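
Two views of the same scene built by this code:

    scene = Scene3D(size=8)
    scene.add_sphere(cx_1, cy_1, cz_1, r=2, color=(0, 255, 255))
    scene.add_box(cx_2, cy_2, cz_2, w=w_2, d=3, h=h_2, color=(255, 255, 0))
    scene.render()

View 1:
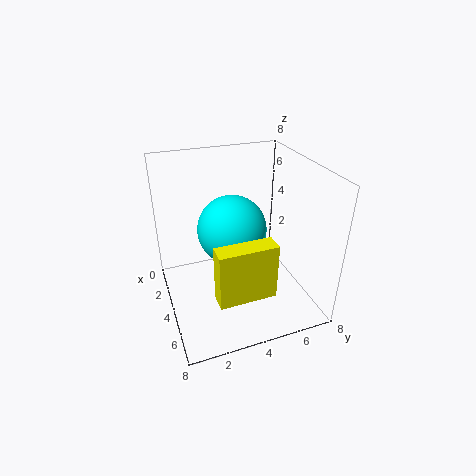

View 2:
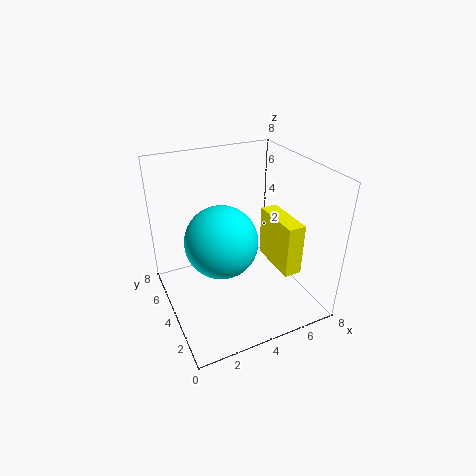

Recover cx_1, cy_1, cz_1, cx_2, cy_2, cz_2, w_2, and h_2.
cx_1 = 3, cy_1 = 4, cz_1 = 4, cx_2 = 6, cy_2 = 2, cz_2 = 2, w_2 = 1, h_2 = 3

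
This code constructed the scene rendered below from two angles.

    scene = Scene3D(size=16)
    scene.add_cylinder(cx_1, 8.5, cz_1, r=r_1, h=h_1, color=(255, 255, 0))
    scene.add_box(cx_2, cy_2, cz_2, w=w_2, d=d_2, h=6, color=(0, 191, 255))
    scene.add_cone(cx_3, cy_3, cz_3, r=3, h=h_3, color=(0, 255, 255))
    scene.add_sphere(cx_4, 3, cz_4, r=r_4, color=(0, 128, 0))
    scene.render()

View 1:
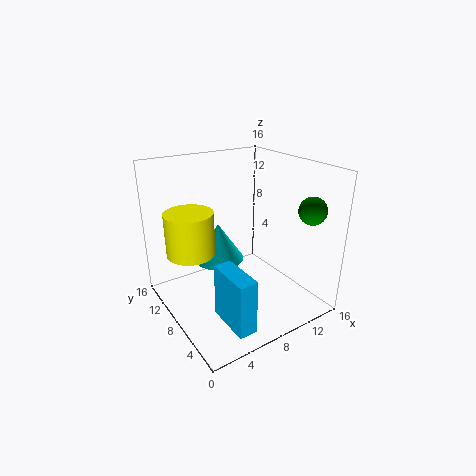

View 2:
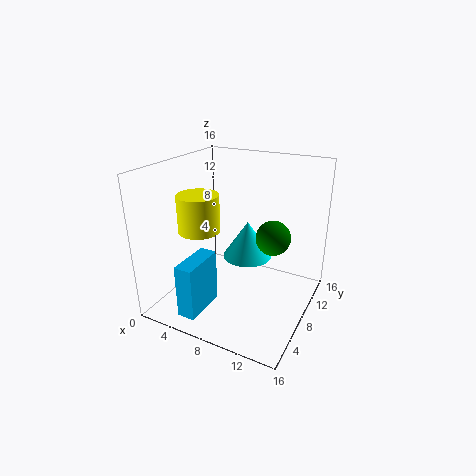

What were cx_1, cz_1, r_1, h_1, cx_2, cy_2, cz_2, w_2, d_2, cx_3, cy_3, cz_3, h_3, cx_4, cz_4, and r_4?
cx_1 = 2.5; cz_1 = 7.5; r_1 = 2.5; h_1 = 4.5; cx_2 = 4; cy_2 = 1.5; cz_2 = 0.5; w_2 = 2; d_2 = 5; cx_3 = 7.5; cy_3 = 11.5; cz_3 = 4; h_3 = 4.5; cx_4 = 14; cz_4 = 11.5; r_4 = 1.5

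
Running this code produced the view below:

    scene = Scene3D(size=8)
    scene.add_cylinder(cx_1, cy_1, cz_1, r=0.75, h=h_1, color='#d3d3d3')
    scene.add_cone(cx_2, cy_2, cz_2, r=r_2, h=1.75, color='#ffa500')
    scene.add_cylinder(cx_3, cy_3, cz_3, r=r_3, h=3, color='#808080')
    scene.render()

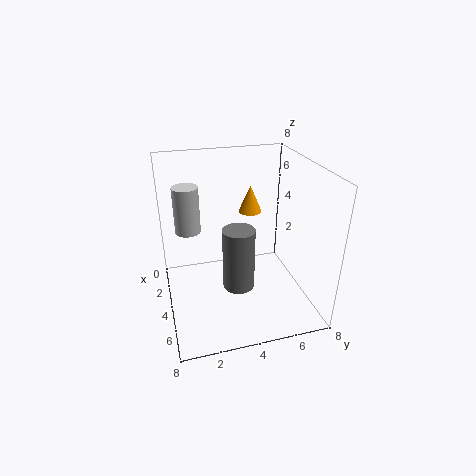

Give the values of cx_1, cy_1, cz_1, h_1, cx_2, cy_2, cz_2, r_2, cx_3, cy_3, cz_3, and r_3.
cx_1 = 2
cy_1 = 1.5
cz_1 = 3.75
h_1 = 2.75
cx_2 = 0.75
cy_2 = 5.75
cz_2 = 4
r_2 = 0.75
cx_3 = 6.75
cy_3 = 3.25
cz_3 = 3
r_3 = 0.75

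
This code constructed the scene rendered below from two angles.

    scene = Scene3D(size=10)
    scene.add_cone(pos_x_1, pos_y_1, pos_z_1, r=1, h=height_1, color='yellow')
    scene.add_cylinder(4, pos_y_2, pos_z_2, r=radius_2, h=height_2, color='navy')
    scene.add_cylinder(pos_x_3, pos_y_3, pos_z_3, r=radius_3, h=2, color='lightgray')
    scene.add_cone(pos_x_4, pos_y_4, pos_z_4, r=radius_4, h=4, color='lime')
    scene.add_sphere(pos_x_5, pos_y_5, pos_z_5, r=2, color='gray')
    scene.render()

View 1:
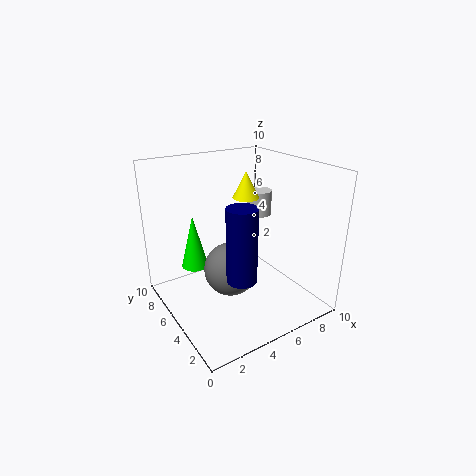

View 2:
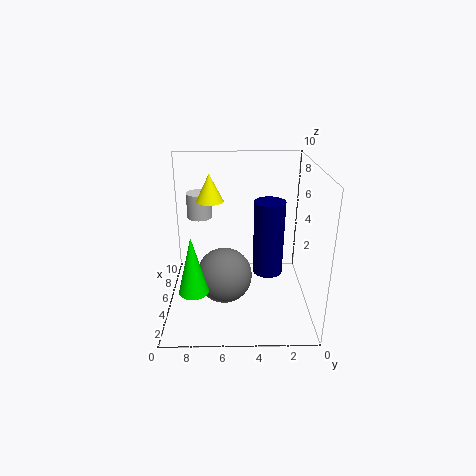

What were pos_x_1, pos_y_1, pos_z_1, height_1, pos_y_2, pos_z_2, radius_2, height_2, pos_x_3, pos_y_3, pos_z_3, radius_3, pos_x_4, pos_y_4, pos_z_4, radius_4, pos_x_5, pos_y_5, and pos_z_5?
pos_x_1 = 7
pos_y_1 = 7
pos_z_1 = 7
height_1 = 2
pos_y_2 = 3
pos_z_2 = 3
radius_2 = 1
height_2 = 5
pos_x_3 = 9
pos_y_3 = 8
pos_z_3 = 5
radius_3 = 1
pos_x_4 = 3
pos_y_4 = 8
pos_z_4 = 2
radius_4 = 1
pos_x_5 = 5
pos_y_5 = 6
pos_z_5 = 2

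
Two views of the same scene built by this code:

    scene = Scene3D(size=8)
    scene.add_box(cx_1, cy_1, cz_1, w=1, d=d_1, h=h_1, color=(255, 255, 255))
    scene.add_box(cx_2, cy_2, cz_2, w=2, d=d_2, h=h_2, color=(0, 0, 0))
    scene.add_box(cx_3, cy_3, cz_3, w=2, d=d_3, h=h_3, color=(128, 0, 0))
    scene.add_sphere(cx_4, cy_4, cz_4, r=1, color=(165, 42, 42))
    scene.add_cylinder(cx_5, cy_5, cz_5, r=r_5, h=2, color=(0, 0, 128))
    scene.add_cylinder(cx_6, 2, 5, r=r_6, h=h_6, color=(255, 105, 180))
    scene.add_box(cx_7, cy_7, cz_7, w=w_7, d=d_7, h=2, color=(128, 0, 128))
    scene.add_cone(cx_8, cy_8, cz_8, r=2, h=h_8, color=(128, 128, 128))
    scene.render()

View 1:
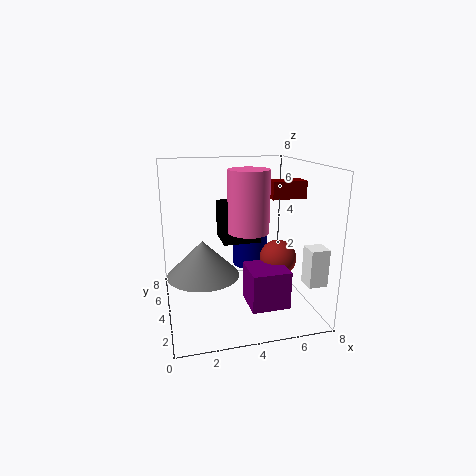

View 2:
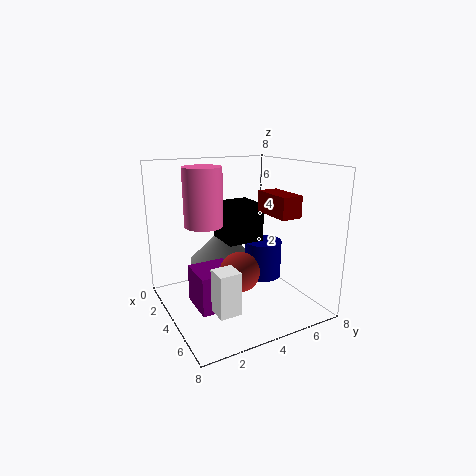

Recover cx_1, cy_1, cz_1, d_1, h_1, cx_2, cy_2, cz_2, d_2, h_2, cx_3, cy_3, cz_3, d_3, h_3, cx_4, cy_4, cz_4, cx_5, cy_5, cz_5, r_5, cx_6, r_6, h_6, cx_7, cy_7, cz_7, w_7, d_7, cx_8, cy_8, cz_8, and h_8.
cx_1 = 7, cy_1 = 1, cz_1 = 2, d_1 = 1, h_1 = 2, cx_2 = 3, cy_2 = 3, cz_2 = 4, d_2 = 2, h_2 = 2, cx_3 = 6, cy_3 = 4, cz_3 = 6, d_3 = 1, h_3 = 1, cx_4 = 6, cy_4 = 3, cz_4 = 3, cx_5 = 5, cy_5 = 5, cz_5 = 2, r_5 = 1, cx_6 = 4, r_6 = 1, h_6 = 3, cx_7 = 4, cy_7 = 1, cz_7 = 1, w_7 = 2, d_7 = 2, cx_8 = 2, cy_8 = 4, cz_8 = 2, h_8 = 2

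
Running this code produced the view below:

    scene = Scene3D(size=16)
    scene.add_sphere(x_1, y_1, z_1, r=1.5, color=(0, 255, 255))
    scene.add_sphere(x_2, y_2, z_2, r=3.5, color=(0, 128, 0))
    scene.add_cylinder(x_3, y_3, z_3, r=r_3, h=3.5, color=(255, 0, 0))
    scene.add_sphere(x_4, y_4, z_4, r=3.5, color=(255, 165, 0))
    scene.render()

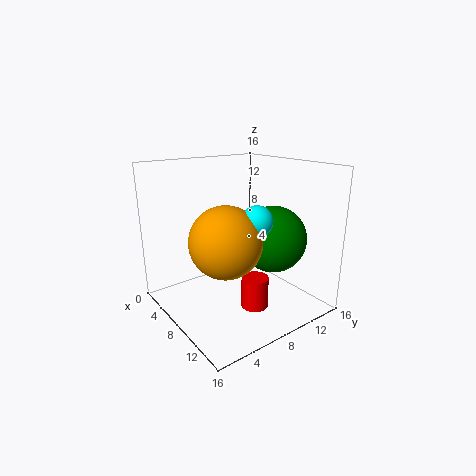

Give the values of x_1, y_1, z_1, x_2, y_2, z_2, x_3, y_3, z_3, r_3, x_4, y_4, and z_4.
x_1 = 13; y_1 = 6.5; z_1 = 11.5; x_2 = 11.5; y_2 = 10; z_2 = 8.5; x_3 = 10.5; y_3 = 8.5; z_3 = 0.5; r_3 = 1.5; x_4 = 11.5; y_4 = 4; z_4 = 9.5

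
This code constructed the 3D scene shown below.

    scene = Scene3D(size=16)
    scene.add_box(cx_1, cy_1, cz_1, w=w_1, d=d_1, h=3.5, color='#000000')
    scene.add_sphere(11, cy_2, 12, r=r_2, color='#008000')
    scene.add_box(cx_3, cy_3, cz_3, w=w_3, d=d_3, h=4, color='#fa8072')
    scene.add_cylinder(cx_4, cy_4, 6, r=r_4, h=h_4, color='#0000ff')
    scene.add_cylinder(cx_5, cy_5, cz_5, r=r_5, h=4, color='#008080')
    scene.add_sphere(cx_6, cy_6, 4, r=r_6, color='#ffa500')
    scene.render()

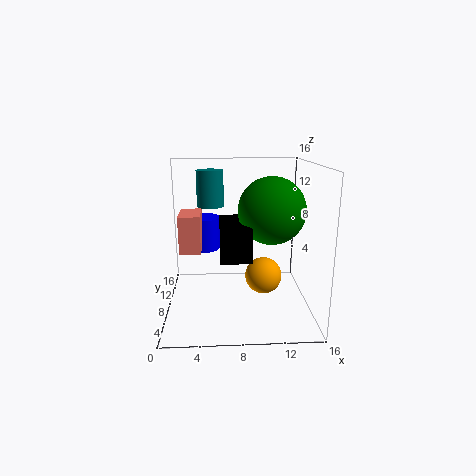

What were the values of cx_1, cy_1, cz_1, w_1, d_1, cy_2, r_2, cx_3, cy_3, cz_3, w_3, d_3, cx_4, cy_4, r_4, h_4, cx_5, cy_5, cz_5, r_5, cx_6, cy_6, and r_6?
cx_1 = 6, cy_1 = 1.75, cz_1 = 7.5, w_1 = 3, d_1 = 5, cy_2 = 4, r_2 = 3.25, cx_3 = 1.75, cy_3 = 5.75, cz_3 = 7, w_3 = 2.25, d_3 = 4, cx_4 = 4, cy_4 = 10.75, r_4 = 2, h_4 = 3.75, cx_5 = 5, cy_5 = 9.75, cz_5 = 11.25, r_5 = 1.5, cx_6 = 10.75, cy_6 = 6.75, r_6 = 2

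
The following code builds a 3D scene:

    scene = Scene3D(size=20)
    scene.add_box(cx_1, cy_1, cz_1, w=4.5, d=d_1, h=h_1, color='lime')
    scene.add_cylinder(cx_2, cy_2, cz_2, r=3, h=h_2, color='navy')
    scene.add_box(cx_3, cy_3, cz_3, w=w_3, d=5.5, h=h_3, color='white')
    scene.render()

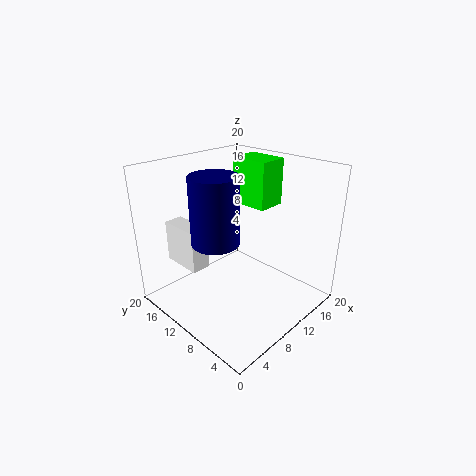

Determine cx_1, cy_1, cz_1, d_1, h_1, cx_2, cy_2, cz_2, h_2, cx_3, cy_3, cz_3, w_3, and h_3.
cx_1 = 15; cy_1 = 10; cz_1 = 12.5; d_1 = 6; h_1 = 7; cx_2 = 5; cy_2 = 9; cz_2 = 11.5; h_2 = 8.5; cx_3 = 2.5; cy_3 = 10.5; cz_3 = 7.5; w_3 = 2.5; h_3 = 5.5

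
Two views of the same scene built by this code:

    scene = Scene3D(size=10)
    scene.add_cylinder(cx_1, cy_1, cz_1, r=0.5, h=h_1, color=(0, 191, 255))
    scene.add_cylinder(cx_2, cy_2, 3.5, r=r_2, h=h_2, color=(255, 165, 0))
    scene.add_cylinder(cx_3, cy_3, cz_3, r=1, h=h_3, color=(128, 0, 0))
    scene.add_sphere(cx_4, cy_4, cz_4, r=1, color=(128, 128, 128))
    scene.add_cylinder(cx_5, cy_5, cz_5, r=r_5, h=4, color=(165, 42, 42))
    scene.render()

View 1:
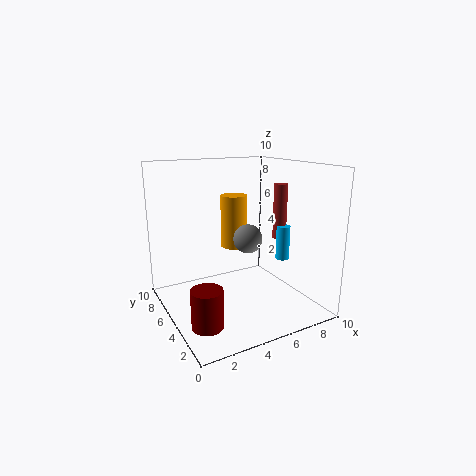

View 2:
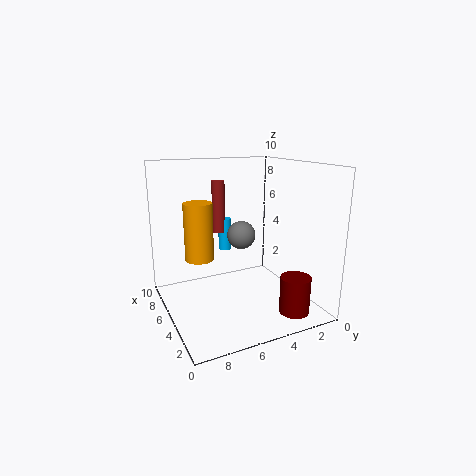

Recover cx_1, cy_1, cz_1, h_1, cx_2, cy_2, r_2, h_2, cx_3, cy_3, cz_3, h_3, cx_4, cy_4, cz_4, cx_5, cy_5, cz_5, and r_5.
cx_1 = 8.5; cy_1 = 4.5; cz_1 = 3; h_1 = 2.5; cx_2 = 6; cy_2 = 7.5; r_2 = 1; h_2 = 4; cx_3 = 1.5; cy_3 = 2.5; cz_3 = 0.5; h_3 = 2.5; cx_4 = 5.5; cy_4 = 4.5; cz_4 = 5; cx_5 = 8.5; cy_5 = 5; cz_5 = 4.5; r_5 = 0.5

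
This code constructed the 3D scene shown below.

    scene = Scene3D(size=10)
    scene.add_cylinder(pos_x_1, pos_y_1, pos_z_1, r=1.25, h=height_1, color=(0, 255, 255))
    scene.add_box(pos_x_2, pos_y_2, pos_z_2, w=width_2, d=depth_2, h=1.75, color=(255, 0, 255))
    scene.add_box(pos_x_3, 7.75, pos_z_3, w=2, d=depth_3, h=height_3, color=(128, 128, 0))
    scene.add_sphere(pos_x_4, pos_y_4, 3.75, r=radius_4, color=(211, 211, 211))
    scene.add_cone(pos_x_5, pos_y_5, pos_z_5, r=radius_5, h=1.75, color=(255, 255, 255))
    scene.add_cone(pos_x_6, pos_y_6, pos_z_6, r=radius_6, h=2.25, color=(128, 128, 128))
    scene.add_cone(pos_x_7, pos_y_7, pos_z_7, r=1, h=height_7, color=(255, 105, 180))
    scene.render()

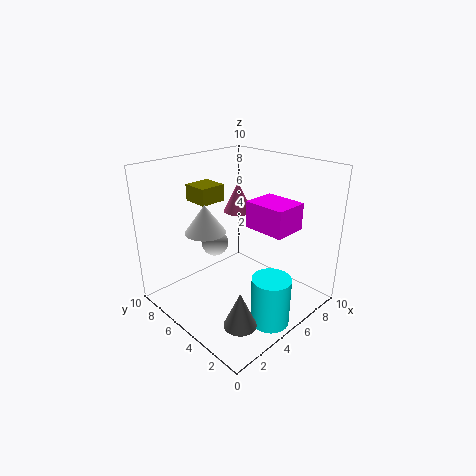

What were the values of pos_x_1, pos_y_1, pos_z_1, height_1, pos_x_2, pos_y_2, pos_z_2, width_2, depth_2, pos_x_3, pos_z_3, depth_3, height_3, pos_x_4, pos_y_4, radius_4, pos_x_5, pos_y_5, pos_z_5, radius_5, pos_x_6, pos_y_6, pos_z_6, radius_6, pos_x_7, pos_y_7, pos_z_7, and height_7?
pos_x_1 = 4.25; pos_y_1 = 1.25; pos_z_1 = 0.5; height_1 = 3.25; pos_x_2 = 4.75; pos_y_2 = 1.25; pos_z_2 = 6.25; width_2 = 2.25; depth_2 = 2.75; pos_x_3 = 4.25; pos_z_3 = 6.75; depth_3 = 2; height_3 = 1.25; pos_x_4 = 5; pos_y_4 = 7.5; radius_4 = 1; pos_x_5 = 2; pos_y_5 = 4.75; pos_z_5 = 6.5; radius_5 = 1.25; pos_x_6 = 1.75; pos_y_6 = 1.5; pos_z_6 = 1.5; radius_6 = 1; pos_x_7 = 5.5; pos_y_7 = 5.5; pos_z_7 = 6.75; height_7 = 2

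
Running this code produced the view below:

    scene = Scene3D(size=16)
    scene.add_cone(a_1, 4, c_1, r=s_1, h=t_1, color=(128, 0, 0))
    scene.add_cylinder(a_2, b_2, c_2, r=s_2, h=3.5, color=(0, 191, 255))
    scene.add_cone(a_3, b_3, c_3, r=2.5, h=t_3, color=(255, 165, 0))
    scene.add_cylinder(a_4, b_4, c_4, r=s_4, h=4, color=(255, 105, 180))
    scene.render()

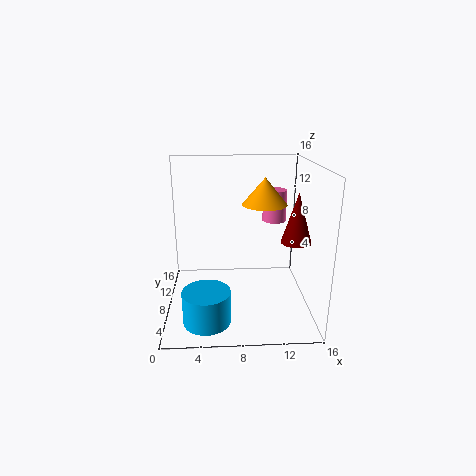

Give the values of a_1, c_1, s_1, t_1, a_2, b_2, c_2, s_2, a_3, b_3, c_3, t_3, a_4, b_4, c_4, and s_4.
a_1 = 13.5
c_1 = 9
s_1 = 1.5
t_1 = 5
a_2 = 4.5
b_2 = 3.5
c_2 = 0.5
s_2 = 2.5
a_3 = 11
b_3 = 9
c_3 = 11.5
t_3 = 3
a_4 = 13
b_4 = 14
c_4 = 8
s_4 = 1.5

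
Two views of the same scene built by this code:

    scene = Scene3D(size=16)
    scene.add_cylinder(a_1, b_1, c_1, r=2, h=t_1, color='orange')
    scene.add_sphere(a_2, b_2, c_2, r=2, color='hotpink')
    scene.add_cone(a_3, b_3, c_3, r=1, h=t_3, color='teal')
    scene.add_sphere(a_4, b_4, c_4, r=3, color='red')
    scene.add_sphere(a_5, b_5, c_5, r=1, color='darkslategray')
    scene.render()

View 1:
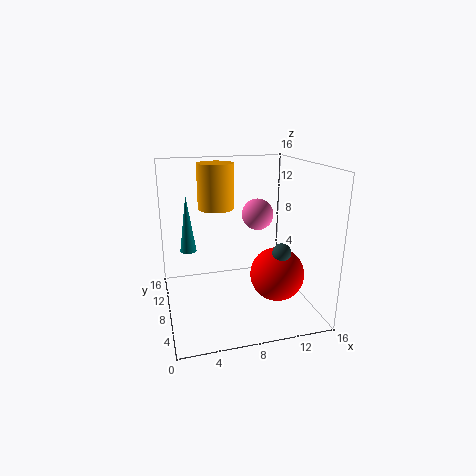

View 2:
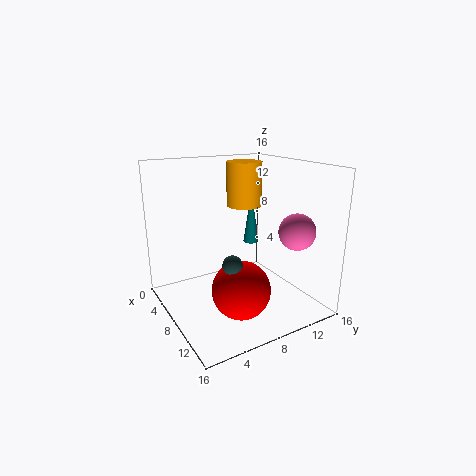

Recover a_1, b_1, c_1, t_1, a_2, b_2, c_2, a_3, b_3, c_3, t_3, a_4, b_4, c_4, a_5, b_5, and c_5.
a_1 = 6, b_1 = 10, c_1 = 11, t_1 = 5, a_2 = 12, b_2 = 13, c_2 = 9, a_3 = 3, b_3 = 13, c_3 = 5, t_3 = 7, a_4 = 12, b_4 = 6, c_4 = 4, a_5 = 12, b_5 = 5, c_5 = 7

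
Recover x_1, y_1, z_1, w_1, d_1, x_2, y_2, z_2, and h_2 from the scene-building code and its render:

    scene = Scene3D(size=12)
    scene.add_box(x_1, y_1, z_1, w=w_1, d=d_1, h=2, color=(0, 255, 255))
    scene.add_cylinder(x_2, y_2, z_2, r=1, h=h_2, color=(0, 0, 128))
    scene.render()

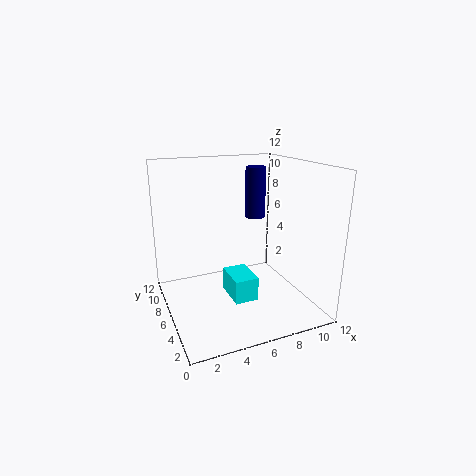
x_1 = 5, y_1 = 4, z_1 = 1, w_1 = 2, d_1 = 3, x_2 = 10, y_2 = 11, z_2 = 6, h_2 = 5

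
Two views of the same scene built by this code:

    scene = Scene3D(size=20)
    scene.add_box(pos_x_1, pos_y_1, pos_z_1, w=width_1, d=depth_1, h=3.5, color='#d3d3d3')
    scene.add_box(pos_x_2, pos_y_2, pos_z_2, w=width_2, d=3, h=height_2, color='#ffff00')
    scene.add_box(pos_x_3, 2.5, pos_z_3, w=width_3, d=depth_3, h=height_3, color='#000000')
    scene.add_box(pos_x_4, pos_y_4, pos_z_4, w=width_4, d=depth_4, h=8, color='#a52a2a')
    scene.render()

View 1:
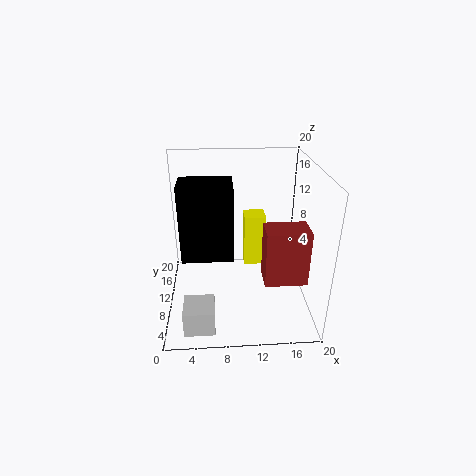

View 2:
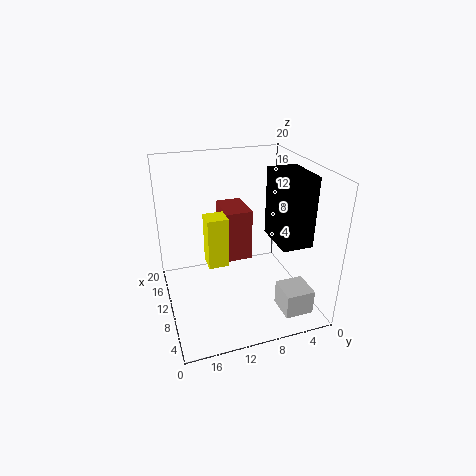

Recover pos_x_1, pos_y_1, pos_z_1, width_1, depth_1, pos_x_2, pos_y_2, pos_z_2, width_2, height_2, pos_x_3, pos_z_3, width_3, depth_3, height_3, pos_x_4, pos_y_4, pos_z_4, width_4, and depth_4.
pos_x_1 = 2.5
pos_y_1 = 1.5
pos_z_1 = 0.5
width_1 = 4
depth_1 = 4
pos_x_2 = 11
pos_y_2 = 11
pos_z_2 = 5
width_2 = 3
height_2 = 7.5
pos_x_3 = 3
pos_z_3 = 11
width_3 = 6
depth_3 = 4
height_3 = 9
pos_x_4 = 13.5
pos_y_4 = 6.5
pos_z_4 = 4
width_4 = 6
depth_4 = 4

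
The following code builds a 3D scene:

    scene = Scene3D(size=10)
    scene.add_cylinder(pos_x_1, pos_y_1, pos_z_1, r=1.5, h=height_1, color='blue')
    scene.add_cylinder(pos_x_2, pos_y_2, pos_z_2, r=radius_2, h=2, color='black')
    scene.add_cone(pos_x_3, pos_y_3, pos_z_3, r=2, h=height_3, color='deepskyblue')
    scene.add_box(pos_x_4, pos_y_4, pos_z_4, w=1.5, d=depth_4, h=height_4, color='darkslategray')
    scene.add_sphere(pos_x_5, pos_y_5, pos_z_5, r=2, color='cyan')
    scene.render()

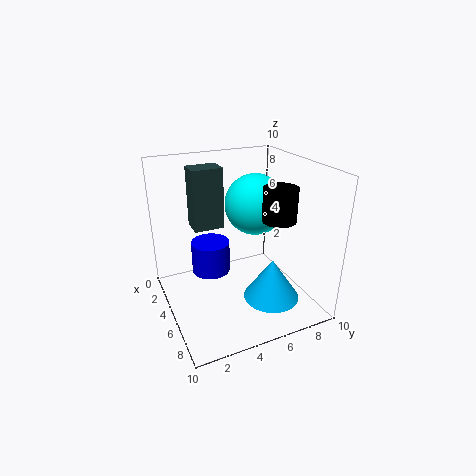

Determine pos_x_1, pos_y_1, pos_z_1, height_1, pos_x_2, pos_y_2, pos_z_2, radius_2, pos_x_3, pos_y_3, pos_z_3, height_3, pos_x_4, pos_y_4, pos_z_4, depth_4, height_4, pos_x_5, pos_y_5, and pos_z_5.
pos_x_1 = 2; pos_y_1 = 4; pos_z_1 = 1; height_1 = 2.5; pos_x_2 = 8.5; pos_y_2 = 6; pos_z_2 = 7.5; radius_2 = 1; pos_x_3 = 6.5; pos_y_3 = 7; pos_z_3 = 0.5; height_3 = 3; pos_x_4 = 3.5; pos_y_4 = 2; pos_z_4 = 6; depth_4 = 2; height_4 = 4; pos_x_5 = 5.5; pos_y_5 = 6; pos_z_5 = 7.5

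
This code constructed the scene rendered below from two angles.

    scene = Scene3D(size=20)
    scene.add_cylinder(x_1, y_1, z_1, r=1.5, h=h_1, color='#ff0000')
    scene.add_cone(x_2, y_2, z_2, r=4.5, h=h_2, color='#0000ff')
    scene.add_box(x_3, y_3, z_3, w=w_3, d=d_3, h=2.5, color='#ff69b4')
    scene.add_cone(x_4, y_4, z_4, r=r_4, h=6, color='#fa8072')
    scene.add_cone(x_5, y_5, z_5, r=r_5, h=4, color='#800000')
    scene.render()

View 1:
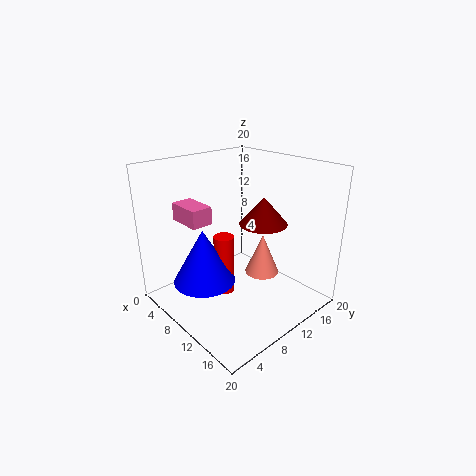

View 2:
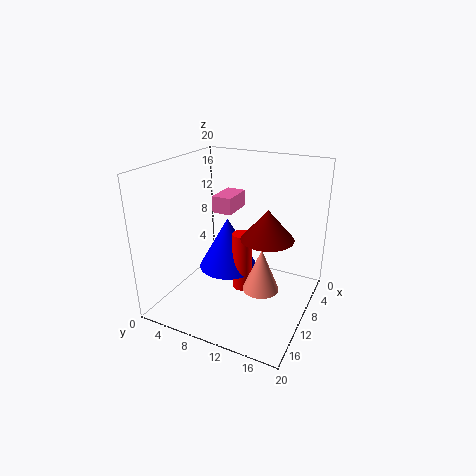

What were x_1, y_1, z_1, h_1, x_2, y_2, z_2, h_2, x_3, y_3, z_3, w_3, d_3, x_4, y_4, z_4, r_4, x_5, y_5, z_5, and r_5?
x_1 = 7.5; y_1 = 9.5; z_1 = 0.5; h_1 = 9; x_2 = 6.5; y_2 = 6.5; z_2 = 3; h_2 = 8; x_3 = 2.5; y_3 = 4.5; z_3 = 12; w_3 = 5; d_3 = 3; x_4 = 11; y_4 = 14; z_4 = 3.5; r_4 = 2.5; x_5 = 10.5; y_5 = 14.5; z_5 = 11; r_5 = 3.5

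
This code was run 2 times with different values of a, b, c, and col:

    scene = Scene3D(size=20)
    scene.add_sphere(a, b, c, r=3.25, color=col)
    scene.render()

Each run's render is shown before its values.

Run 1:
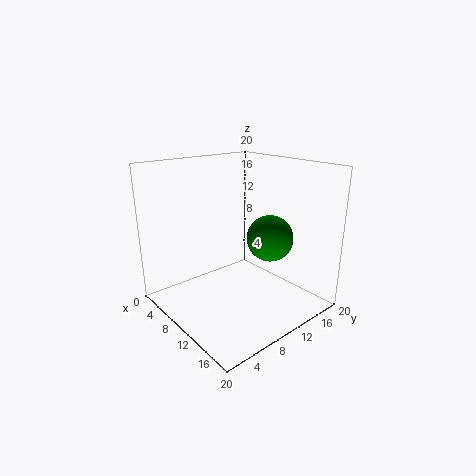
a = 12.5; b = 13.75; c = 9.75; col = 'green'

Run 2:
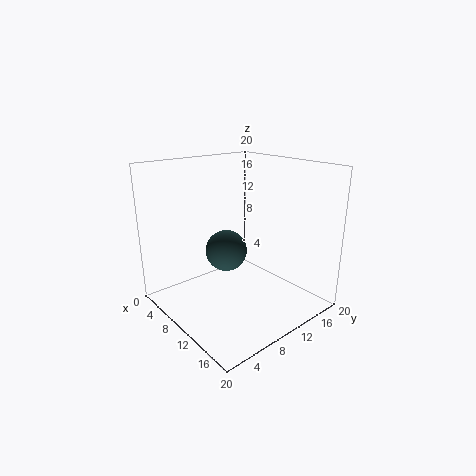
a = 4.75; b = 12; c = 5.75; col = 'darkslategray'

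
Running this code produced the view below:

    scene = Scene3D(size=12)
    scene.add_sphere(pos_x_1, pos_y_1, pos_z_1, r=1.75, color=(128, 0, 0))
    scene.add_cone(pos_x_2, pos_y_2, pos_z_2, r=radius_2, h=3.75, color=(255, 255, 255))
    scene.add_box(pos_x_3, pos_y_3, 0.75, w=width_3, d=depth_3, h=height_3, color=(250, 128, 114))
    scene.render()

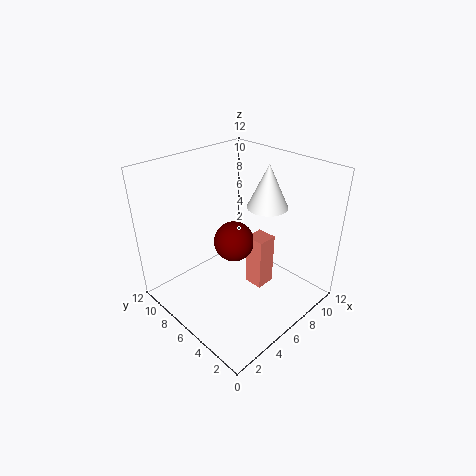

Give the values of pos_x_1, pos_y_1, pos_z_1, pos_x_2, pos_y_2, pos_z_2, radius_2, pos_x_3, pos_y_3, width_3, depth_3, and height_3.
pos_x_1 = 6.5, pos_y_1 = 7, pos_z_1 = 5, pos_x_2 = 9, pos_y_2 = 5.5, pos_z_2 = 8, radius_2 = 1.75, pos_x_3 = 7.25, pos_y_3 = 4.5, width_3 = 1.75, depth_3 = 1.75, height_3 = 4.75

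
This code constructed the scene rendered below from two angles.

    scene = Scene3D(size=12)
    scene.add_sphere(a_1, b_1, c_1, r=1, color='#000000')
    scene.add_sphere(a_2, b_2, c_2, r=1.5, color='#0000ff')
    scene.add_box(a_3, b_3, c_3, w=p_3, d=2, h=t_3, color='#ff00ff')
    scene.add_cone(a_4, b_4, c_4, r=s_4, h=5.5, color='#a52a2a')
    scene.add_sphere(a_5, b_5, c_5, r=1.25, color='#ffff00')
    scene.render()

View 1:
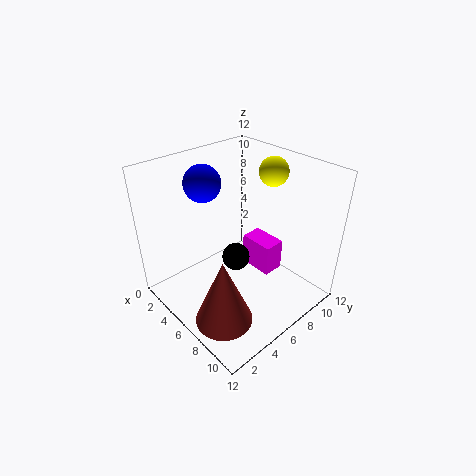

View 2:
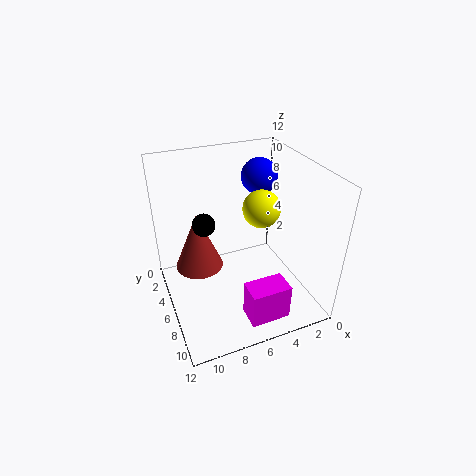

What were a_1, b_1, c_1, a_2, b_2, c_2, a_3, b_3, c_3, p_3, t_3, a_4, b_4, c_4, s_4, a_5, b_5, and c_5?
a_1 = 8.25; b_1 = 3.75; c_1 = 6.5; a_2 = 3.5; b_2 = 4.5; c_2 = 10.5; a_3 = 3.5; b_3 = 9; c_3 = 0.75; p_3 = 3.25; t_3 = 3; a_4 = 8.5; b_4 = 2.25; c_4 = 1.25; s_4 = 2.25; a_5 = 6; b_5 = 10; c_5 = 10.75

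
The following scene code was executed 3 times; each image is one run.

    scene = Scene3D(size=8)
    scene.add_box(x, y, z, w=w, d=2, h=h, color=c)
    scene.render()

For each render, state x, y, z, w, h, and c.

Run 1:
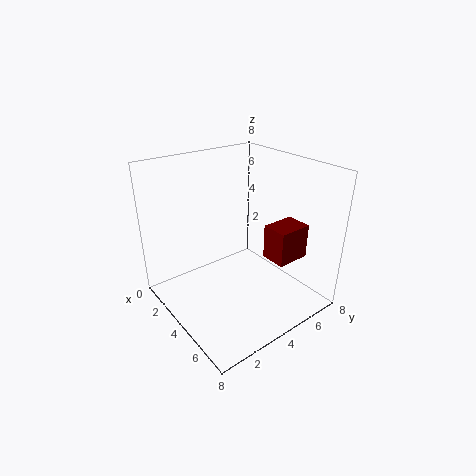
x = 4.5
y = 5.5
z = 2.5
w = 1.5
h = 2
c = 'maroon'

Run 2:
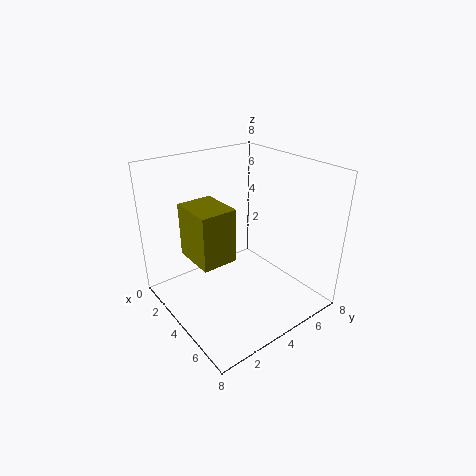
x = 2
y = 1.5
z = 3
w = 2.5
h = 3
c = 'olive'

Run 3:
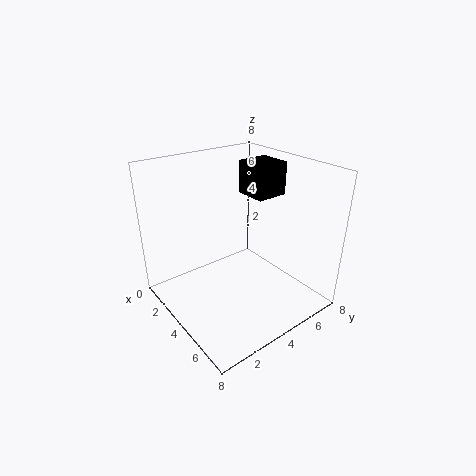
x = 1.5
y = 6
z = 5.5
w = 2
h = 2
c = 'black'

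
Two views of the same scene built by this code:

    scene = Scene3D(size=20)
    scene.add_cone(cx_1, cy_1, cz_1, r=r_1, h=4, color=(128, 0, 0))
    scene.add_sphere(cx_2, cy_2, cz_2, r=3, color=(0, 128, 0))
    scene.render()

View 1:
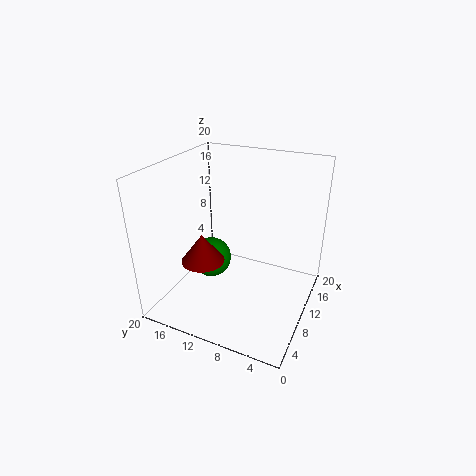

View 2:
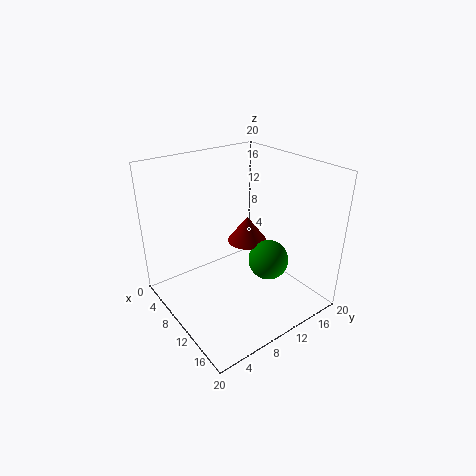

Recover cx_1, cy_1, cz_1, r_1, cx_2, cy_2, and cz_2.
cx_1 = 7, cy_1 = 14, cz_1 = 7, r_1 = 3, cx_2 = 11, cy_2 = 15, cz_2 = 5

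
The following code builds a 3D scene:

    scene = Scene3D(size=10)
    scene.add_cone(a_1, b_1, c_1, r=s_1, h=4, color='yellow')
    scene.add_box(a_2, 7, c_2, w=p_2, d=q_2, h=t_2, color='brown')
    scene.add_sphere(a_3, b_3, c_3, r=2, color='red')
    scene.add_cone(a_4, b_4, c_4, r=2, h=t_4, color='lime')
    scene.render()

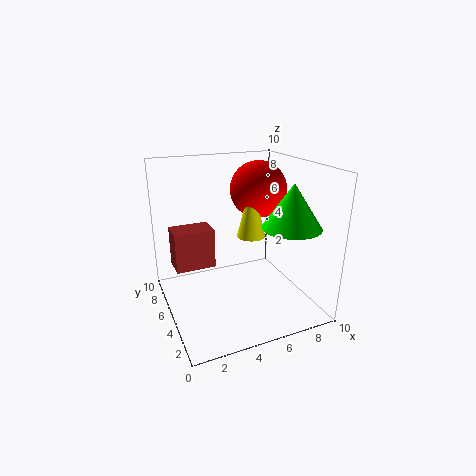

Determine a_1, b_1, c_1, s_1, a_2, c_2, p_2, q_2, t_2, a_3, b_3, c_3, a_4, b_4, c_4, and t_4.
a_1 = 6
b_1 = 5
c_1 = 5
s_1 = 1
a_2 = 1
c_2 = 2
p_2 = 3
q_2 = 2
t_2 = 3
a_3 = 7
b_3 = 6
c_3 = 8
a_4 = 8
b_4 = 3
c_4 = 6
t_4 = 3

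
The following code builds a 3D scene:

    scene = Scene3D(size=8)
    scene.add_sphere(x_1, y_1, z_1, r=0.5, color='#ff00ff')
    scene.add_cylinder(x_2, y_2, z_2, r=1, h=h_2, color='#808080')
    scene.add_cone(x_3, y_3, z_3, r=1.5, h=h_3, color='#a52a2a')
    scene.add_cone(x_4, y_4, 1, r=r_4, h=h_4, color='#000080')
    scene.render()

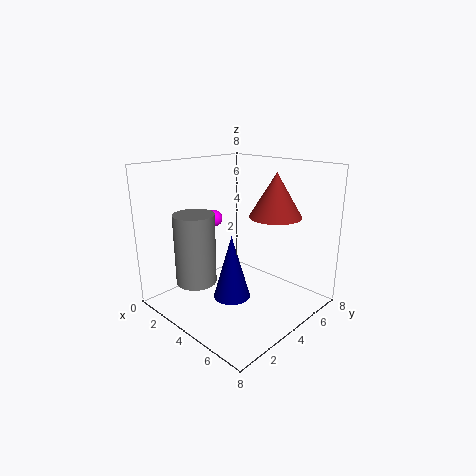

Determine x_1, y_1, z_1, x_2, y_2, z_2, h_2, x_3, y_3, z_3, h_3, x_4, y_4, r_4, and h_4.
x_1 = 1.5
y_1 = 4.5
z_1 = 4.5
x_2 = 4
y_2 = 1
z_2 = 2.5
h_2 = 3.5
x_3 = 5
y_3 = 6
z_3 = 5
h_3 = 2.5
x_4 = 4.5
y_4 = 3
r_4 = 1
h_4 = 3.5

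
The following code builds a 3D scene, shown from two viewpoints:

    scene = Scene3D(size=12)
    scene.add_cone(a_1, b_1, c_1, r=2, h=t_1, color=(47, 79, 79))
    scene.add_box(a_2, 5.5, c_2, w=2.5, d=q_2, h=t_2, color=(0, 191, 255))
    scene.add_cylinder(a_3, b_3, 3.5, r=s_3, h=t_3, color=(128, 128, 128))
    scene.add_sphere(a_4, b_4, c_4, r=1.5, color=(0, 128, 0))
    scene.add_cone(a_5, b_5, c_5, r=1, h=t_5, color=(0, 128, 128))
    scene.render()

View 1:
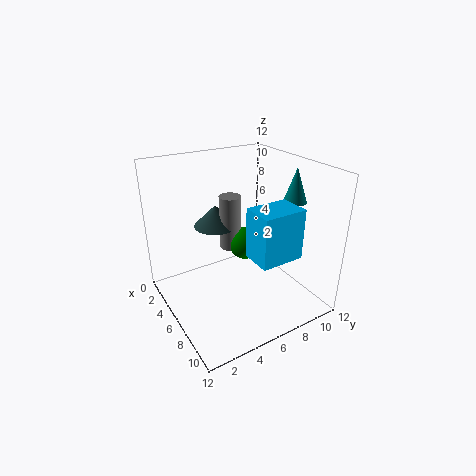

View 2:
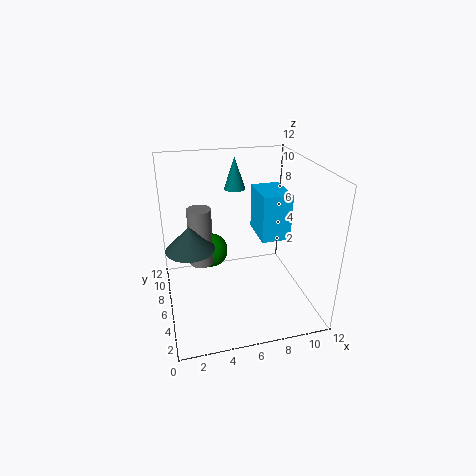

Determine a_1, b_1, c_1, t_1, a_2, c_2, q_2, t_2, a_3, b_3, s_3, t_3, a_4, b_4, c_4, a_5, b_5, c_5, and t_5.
a_1 = 2; b_1 = 6; c_1 = 5.5; t_1 = 2; a_2 = 8; c_2 = 5.5; q_2 = 3.5; t_2 = 4; a_3 = 3; b_3 = 7; s_3 = 1; t_3 = 5; a_4 = 4; b_4 = 8; c_4 = 4; a_5 = 7; b_5 = 11; c_5 = 8.5; t_5 = 3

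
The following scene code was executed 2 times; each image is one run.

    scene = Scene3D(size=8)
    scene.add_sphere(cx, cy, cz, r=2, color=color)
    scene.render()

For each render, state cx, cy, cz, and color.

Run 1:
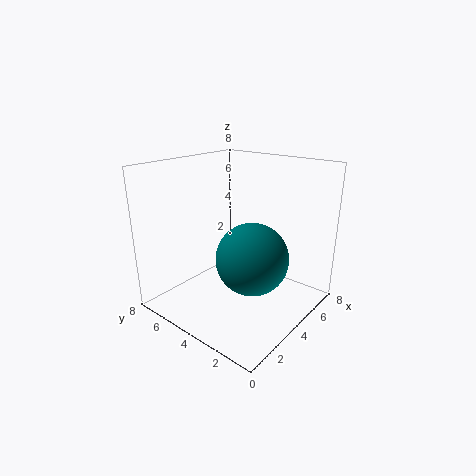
cx = 4; cy = 3; cz = 3; color = 'teal'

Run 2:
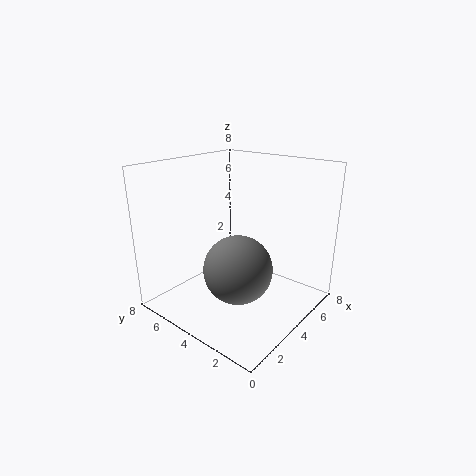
cx = 4; cy = 4; cz = 2; color = 'gray'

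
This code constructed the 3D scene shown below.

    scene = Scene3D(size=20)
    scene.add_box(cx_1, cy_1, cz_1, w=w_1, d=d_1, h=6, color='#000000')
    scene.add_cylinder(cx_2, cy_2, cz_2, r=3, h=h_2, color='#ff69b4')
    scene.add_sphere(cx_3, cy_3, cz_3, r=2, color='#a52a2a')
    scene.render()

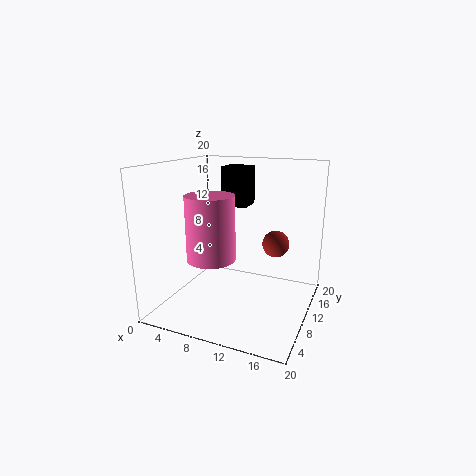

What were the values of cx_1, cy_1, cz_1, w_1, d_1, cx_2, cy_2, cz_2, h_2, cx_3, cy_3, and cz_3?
cx_1 = 5, cy_1 = 15, cz_1 = 13, w_1 = 4, d_1 = 4, cx_2 = 9, cy_2 = 4, cz_2 = 9, h_2 = 8, cx_3 = 14, cy_3 = 15, cz_3 = 8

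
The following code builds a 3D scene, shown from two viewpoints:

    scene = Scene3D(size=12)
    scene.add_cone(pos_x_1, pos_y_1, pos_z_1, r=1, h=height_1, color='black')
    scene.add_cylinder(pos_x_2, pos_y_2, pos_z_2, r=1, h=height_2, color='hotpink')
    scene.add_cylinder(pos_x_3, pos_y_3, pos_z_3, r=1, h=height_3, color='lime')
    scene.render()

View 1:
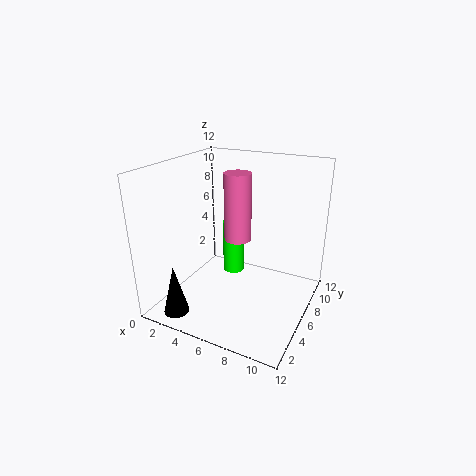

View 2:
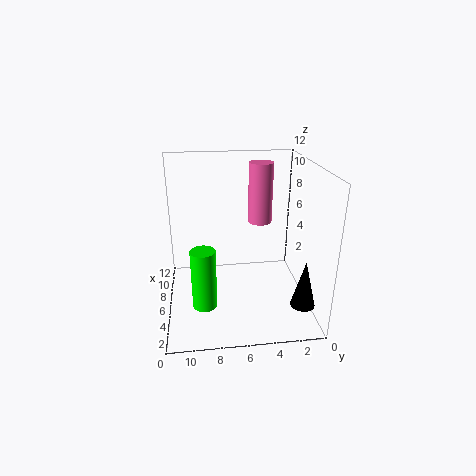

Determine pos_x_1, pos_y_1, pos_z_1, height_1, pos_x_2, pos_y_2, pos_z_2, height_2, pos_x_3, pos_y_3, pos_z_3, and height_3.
pos_x_1 = 3; pos_y_1 = 1; pos_z_1 = 1; height_1 = 4; pos_x_2 = 7; pos_y_2 = 4; pos_z_2 = 7; height_2 = 5; pos_x_3 = 4; pos_y_3 = 9; pos_z_3 = 1; height_3 = 5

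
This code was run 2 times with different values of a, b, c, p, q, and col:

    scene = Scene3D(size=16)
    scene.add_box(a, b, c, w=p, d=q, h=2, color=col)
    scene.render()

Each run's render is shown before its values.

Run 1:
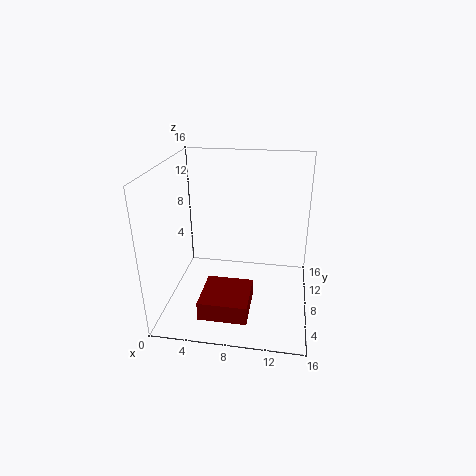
a = 5
b = 1
c = 2
p = 5
q = 5
col = 'maroon'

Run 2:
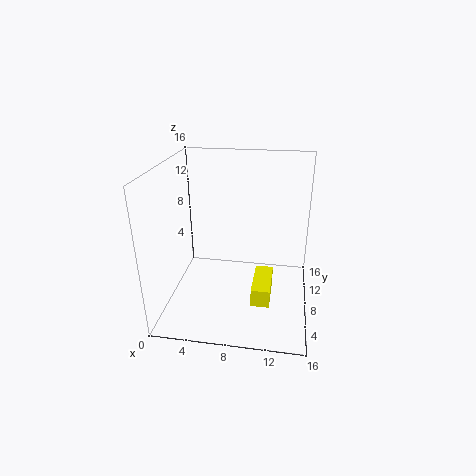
a = 10
b = 4
c = 2
p = 2
q = 5
col = 'yellow'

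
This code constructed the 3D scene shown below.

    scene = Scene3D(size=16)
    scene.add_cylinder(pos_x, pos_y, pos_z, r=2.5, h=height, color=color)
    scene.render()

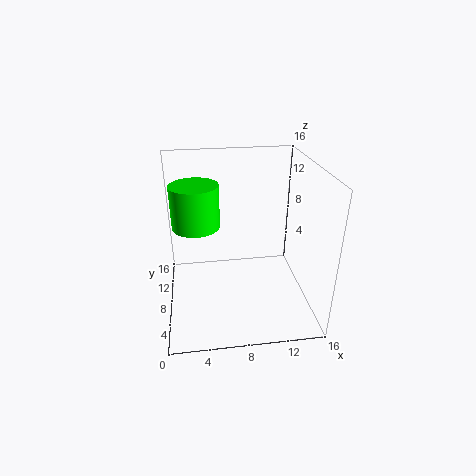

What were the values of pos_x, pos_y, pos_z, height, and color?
pos_x = 3.5; pos_y = 7.5; pos_z = 10; height = 4.5; color = 'lime'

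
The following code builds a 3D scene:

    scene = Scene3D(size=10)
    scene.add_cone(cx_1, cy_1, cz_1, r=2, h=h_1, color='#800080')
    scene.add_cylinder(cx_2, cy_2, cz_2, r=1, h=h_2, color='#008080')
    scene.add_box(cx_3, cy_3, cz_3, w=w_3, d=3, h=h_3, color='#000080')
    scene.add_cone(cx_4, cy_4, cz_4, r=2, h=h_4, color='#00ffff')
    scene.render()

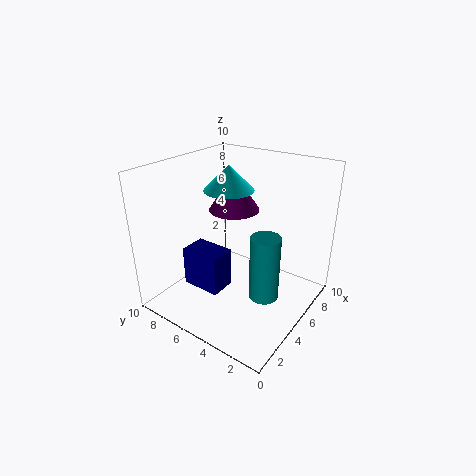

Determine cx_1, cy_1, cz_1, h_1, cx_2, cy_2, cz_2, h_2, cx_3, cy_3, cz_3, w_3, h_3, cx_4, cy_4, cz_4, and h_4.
cx_1 = 8
cy_1 = 7.5
cz_1 = 5.5
h_1 = 3
cx_2 = 4.5
cy_2 = 2.5
cz_2 = 1.5
h_2 = 4.5
cx_3 = 3.5
cy_3 = 6
cz_3 = 0.5
w_3 = 2
h_3 = 3
cx_4 = 8
cy_4 = 8
cz_4 = 7
h_4 = 2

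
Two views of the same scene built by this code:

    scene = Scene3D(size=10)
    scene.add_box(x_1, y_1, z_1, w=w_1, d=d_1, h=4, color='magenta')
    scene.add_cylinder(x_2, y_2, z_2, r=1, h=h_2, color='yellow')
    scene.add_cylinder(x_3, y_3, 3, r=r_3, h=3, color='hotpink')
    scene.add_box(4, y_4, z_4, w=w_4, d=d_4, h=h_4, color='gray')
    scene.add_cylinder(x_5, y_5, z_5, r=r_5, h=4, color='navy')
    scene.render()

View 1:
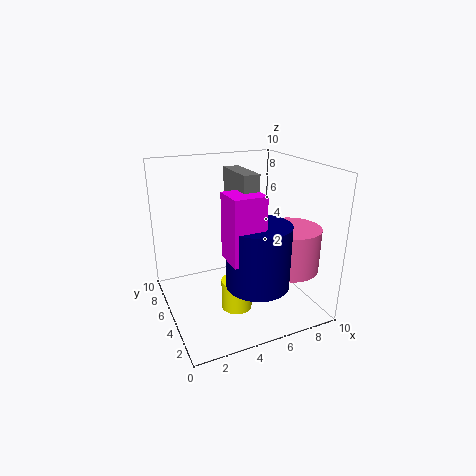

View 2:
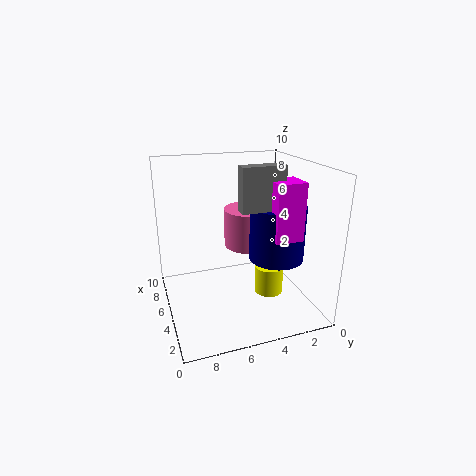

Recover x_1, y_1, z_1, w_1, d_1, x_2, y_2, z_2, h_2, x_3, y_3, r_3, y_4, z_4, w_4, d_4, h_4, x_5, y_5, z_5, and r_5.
x_1 = 3; y_1 = 1; z_1 = 5; w_1 = 2; d_1 = 2; x_2 = 4; y_2 = 3; z_2 = 1; h_2 = 2; x_3 = 8; y_3 = 3; r_3 = 2; y_4 = 2; z_4 = 7; w_4 = 1; d_4 = 3; h_4 = 3; x_5 = 5; y_5 = 2; z_5 = 3; r_5 = 2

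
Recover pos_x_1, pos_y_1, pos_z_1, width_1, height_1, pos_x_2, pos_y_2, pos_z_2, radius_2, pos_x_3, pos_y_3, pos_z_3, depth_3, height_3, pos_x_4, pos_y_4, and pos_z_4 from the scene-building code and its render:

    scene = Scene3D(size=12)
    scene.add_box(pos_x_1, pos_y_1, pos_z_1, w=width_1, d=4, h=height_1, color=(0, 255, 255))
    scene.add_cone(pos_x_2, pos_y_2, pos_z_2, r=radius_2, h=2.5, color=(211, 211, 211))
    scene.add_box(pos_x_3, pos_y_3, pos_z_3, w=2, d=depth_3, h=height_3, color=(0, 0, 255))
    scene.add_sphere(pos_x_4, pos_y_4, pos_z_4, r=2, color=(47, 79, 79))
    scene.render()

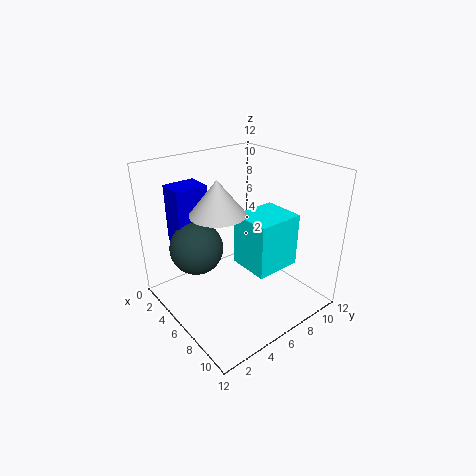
pos_x_1 = 5.5
pos_y_1 = 6
pos_z_1 = 3.5
width_1 = 3.5
height_1 = 4.5
pos_x_2 = 7.5
pos_y_2 = 3
pos_z_2 = 9.5
radius_2 = 2
pos_x_3 = 3.5
pos_y_3 = 1
pos_z_3 = 6.5
depth_3 = 2.5
height_3 = 4.5
pos_x_4 = 6
pos_y_4 = 2
pos_z_4 = 6.5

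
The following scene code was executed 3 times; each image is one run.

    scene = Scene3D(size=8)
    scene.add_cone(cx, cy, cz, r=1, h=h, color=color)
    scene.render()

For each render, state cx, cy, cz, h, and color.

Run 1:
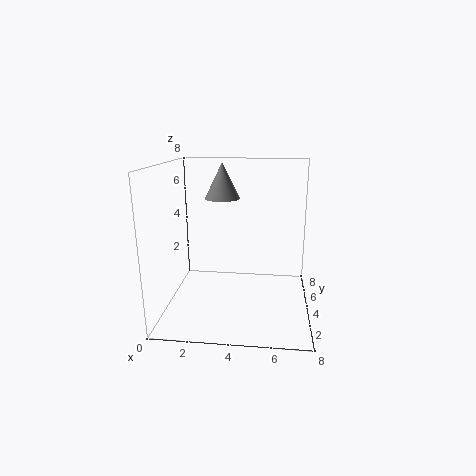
cx = 3, cy = 5, cz = 6, h = 2, color = 'gray'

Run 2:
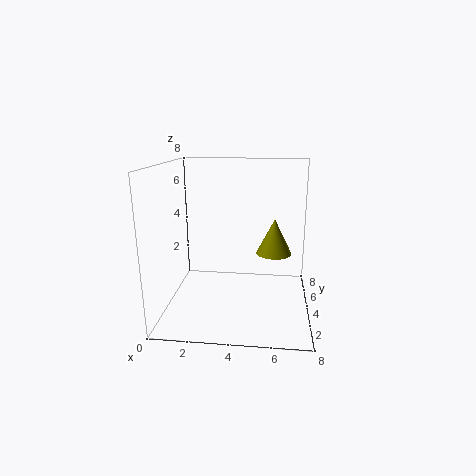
cx = 6, cy = 4.5, cz = 3, h = 2, color = 'olive'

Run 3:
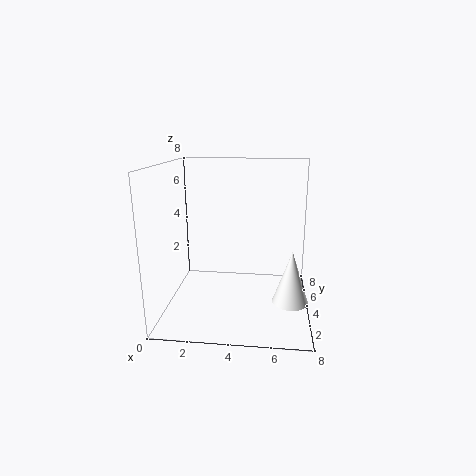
cx = 7, cy = 3.5, cz = 0.5, h = 3, color = 'white'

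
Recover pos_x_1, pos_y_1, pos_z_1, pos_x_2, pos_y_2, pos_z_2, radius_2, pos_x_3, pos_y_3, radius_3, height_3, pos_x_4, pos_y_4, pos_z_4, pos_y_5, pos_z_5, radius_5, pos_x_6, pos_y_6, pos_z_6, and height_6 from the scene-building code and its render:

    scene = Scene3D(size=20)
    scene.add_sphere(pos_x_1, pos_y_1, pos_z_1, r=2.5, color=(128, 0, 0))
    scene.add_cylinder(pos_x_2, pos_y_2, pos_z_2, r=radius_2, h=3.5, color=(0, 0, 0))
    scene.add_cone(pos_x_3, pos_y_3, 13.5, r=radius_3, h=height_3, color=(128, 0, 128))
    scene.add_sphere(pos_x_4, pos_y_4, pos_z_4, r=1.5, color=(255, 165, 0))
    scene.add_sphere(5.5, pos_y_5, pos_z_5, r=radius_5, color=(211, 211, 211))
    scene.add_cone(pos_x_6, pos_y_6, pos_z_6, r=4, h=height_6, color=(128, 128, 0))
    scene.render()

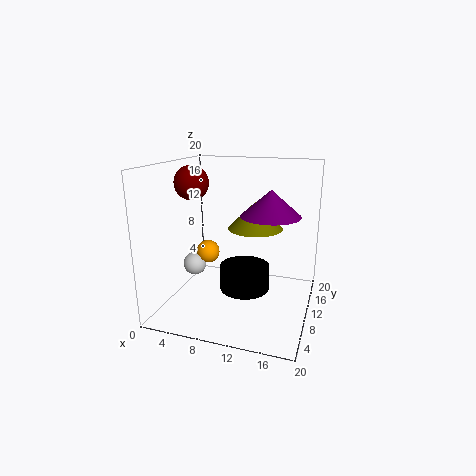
pos_x_1 = 2.5
pos_y_1 = 11.5
pos_z_1 = 17
pos_x_2 = 11
pos_y_2 = 10
pos_z_2 = 2.5
radius_2 = 3.5
pos_x_3 = 14.5
pos_y_3 = 10
radius_3 = 4
height_3 = 3.5
pos_x_4 = 7
pos_y_4 = 6.5
pos_z_4 = 9
pos_y_5 = 5.5
pos_z_5 = 7.5
radius_5 = 1.5
pos_x_6 = 11.5
pos_y_6 = 13.5
pos_z_6 = 10.5
height_6 = 4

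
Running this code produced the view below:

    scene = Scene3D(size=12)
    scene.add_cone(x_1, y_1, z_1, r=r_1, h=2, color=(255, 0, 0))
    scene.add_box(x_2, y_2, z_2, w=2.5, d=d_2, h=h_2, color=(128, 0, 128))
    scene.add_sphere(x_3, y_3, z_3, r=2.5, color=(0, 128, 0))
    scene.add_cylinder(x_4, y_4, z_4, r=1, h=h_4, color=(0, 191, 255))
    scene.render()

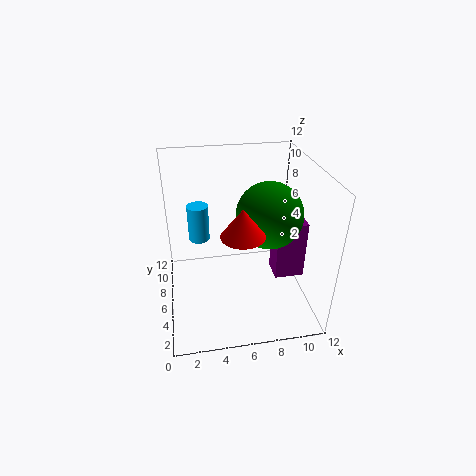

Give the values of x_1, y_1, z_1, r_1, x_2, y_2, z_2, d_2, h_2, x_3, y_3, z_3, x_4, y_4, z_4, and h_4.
x_1 = 5.5; y_1 = 1.5; z_1 = 9; r_1 = 1.5; x_2 = 9; y_2 = 4.5; z_2 = 2.5; d_2 = 2; h_2 = 5; x_3 = 8; y_3 = 4; z_3 = 9; x_4 = 3; y_4 = 10.5; z_4 = 3.5; h_4 = 3.5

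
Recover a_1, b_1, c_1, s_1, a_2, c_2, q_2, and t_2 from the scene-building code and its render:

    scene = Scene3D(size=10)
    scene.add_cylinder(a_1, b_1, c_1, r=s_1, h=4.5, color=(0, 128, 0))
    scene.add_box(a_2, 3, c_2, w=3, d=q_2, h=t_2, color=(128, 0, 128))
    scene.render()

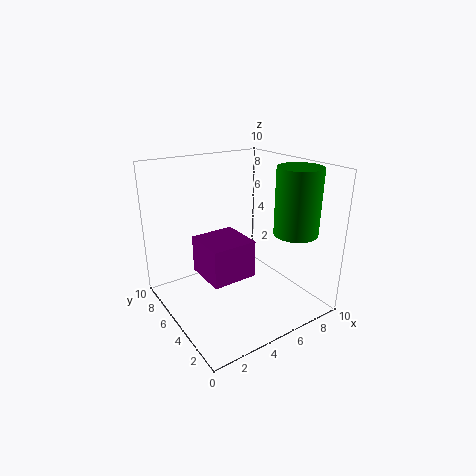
a_1 = 8
b_1 = 2.5
c_1 = 5.5
s_1 = 1.5
a_2 = 2
c_2 = 3
q_2 = 3
t_2 = 2.5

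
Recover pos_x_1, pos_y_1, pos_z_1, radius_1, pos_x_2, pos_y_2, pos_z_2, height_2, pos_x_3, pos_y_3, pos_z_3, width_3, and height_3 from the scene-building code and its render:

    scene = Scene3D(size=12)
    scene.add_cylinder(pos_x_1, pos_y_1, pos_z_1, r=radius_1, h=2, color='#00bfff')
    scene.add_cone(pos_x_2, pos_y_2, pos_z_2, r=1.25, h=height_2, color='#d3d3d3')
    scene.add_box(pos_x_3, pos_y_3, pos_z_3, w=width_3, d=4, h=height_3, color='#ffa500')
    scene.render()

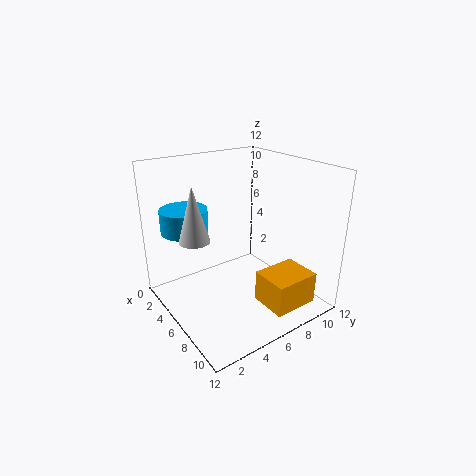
pos_x_1 = 2.75
pos_y_1 = 2.75
pos_z_1 = 6.25
radius_1 = 2
pos_x_2 = 5
pos_y_2 = 2.5
pos_z_2 = 6.25
height_2 = 4.5
pos_x_3 = 7.25
pos_y_3 = 7
pos_z_3 = 0.25
width_3 = 3.25
height_3 = 2.75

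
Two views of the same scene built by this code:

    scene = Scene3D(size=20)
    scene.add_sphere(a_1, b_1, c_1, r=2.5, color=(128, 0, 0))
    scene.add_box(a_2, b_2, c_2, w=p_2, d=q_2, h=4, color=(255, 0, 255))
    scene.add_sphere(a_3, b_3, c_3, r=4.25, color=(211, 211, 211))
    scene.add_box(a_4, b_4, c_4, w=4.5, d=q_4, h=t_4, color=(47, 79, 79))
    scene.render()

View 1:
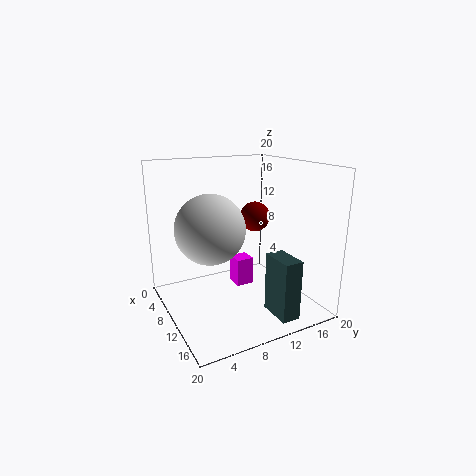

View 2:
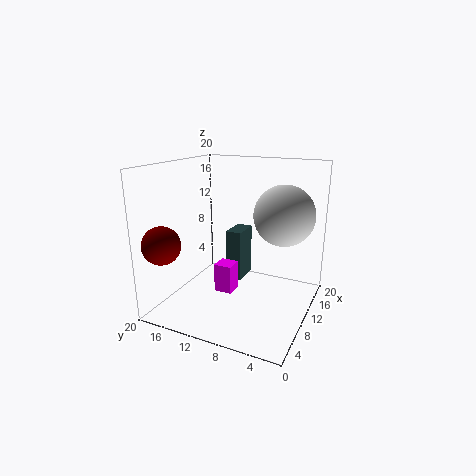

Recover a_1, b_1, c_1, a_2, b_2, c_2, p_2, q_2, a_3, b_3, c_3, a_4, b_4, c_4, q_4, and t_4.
a_1 = 2.5, b_1 = 17.25, c_1 = 10.25, a_2 = 7.5, b_2 = 10, c_2 = 2.5, p_2 = 2.5, q_2 = 2.5, a_3 = 13.25, b_3 = 4.5, c_3 = 13, a_4 = 14.5, b_4 = 11.75, c_4 = 1, q_4 = 2.5, t_4 = 8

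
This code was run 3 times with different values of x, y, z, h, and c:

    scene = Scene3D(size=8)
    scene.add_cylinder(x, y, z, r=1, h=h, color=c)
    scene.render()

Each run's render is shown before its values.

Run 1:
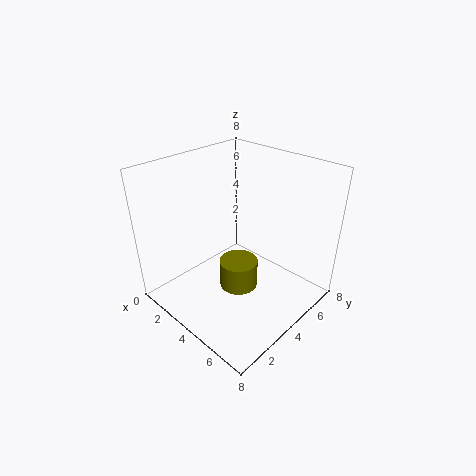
x = 5, y = 3, z = 2, h = 1.5, c = 'olive'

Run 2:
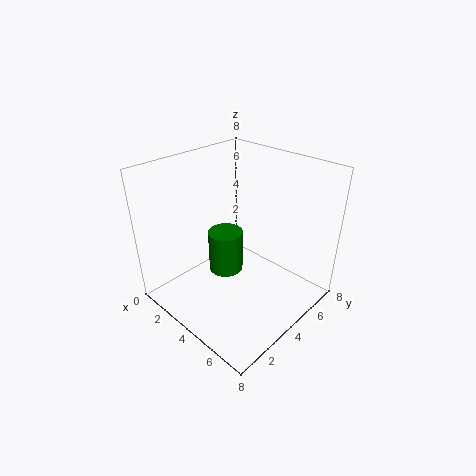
x = 3, y = 4, z = 1.5, h = 2.5, c = 'green'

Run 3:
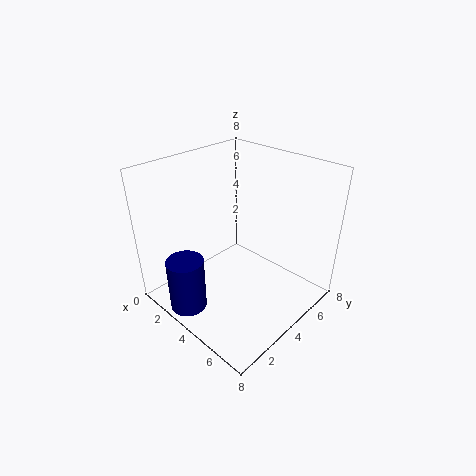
x = 3, y = 1, z = 0.5, h = 3, c = 'navy'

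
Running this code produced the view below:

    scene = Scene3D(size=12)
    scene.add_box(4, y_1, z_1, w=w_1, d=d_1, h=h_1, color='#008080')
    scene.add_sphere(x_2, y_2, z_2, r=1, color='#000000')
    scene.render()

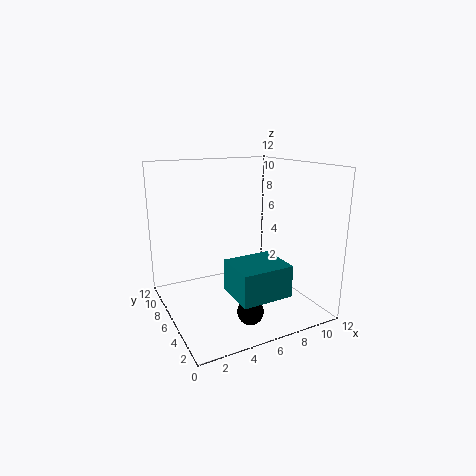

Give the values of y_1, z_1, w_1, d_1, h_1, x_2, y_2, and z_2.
y_1 = 1; z_1 = 2.5; w_1 = 4; d_1 = 3.5; h_1 = 2.5; x_2 = 5; y_2 = 2; z_2 = 1.5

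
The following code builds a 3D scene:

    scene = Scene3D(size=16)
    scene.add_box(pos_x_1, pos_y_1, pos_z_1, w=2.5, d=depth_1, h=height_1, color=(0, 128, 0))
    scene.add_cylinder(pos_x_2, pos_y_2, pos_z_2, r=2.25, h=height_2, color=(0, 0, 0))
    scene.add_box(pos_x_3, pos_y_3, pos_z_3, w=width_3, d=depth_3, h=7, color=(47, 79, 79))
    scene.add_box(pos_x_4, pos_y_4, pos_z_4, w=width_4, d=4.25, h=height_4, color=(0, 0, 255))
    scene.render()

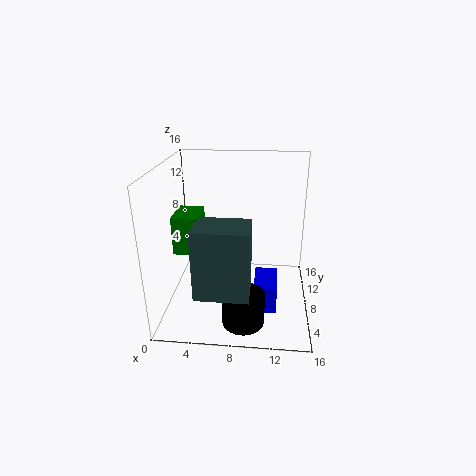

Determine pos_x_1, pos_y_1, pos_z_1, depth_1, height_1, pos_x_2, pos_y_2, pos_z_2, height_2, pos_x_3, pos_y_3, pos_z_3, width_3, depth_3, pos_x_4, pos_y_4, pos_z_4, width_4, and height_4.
pos_x_1 = 2.25; pos_y_1 = 2.75; pos_z_1 = 8.5; depth_1 = 3.5; height_1 = 3.75; pos_x_2 = 9; pos_y_2 = 3.5; pos_z_2 = 0.25; height_2 = 3.5; pos_x_3 = 4.5; pos_y_3 = 0.25; pos_z_3 = 5; width_3 = 5.25; depth_3 = 3.75; pos_x_4 = 10; pos_y_4 = 4.75; pos_z_4 = 0.5; width_4 = 2.5; height_4 = 3.25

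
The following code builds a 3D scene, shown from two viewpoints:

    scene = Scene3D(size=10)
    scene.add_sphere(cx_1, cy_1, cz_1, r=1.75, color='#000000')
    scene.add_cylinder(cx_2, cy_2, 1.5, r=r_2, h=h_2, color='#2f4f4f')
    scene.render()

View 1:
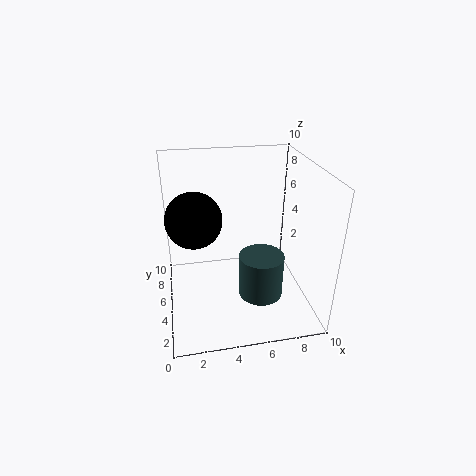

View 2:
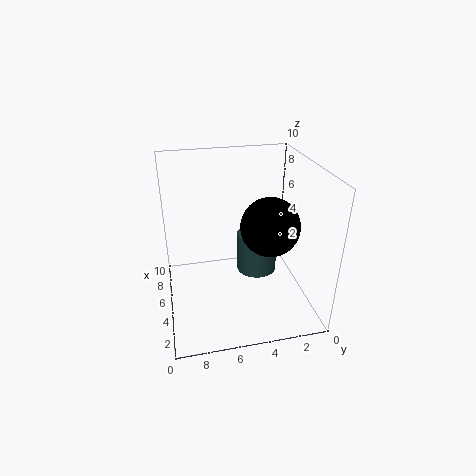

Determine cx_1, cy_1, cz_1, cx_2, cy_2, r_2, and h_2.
cx_1 = 2, cy_1 = 3.75, cz_1 = 7.25, cx_2 = 6.25, cy_2 = 3.25, r_2 = 1.5, h_2 = 3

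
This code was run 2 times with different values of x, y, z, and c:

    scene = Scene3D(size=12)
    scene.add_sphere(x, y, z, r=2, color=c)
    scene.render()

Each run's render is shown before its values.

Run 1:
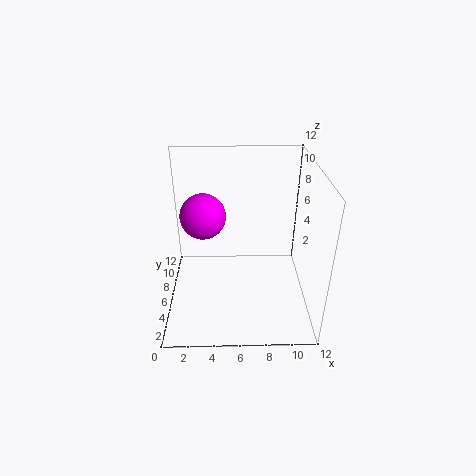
x = 3
y = 8
z = 7
c = 'magenta'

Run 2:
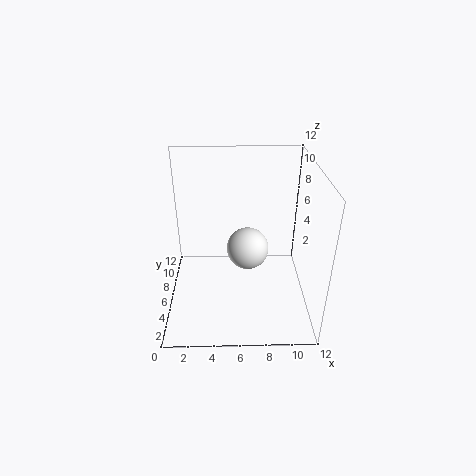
x = 7
y = 9
z = 3
c = 'white'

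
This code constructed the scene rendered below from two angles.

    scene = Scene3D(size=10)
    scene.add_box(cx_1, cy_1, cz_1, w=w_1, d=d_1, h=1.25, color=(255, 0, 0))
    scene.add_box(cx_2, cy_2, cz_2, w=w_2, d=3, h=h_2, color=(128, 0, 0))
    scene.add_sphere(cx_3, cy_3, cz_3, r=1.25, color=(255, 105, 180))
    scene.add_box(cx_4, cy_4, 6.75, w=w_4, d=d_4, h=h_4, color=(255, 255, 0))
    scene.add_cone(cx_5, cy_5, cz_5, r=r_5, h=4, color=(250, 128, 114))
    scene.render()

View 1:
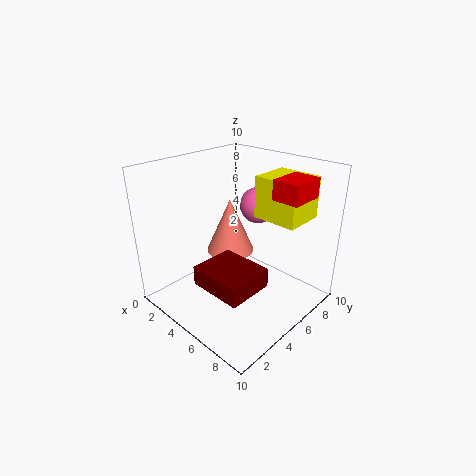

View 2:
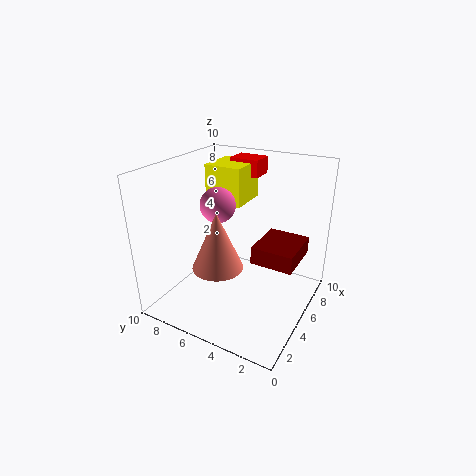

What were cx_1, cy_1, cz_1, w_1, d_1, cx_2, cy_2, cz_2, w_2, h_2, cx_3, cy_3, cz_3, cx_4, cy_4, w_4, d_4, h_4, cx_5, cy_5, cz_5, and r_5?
cx_1 = 7.75; cy_1 = 5; cz_1 = 8.5; w_1 = 1.75; d_1 = 2.25; cx_2 = 5; cy_2 = 1; cz_2 = 3.25; w_2 = 3.5; h_2 = 1.25; cx_3 = 5.25; cy_3 = 6.75; cz_3 = 7; cx_4 = 6; cy_4 = 5.5; w_4 = 3; d_4 = 2.75; h_4 = 2.75; cx_5 = 3.5; cy_5 = 5.75; cz_5 = 3.25; r_5 = 1.75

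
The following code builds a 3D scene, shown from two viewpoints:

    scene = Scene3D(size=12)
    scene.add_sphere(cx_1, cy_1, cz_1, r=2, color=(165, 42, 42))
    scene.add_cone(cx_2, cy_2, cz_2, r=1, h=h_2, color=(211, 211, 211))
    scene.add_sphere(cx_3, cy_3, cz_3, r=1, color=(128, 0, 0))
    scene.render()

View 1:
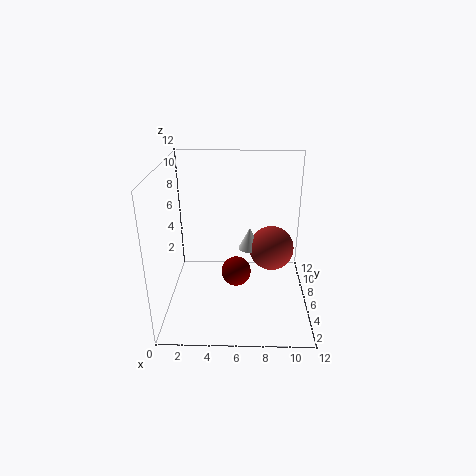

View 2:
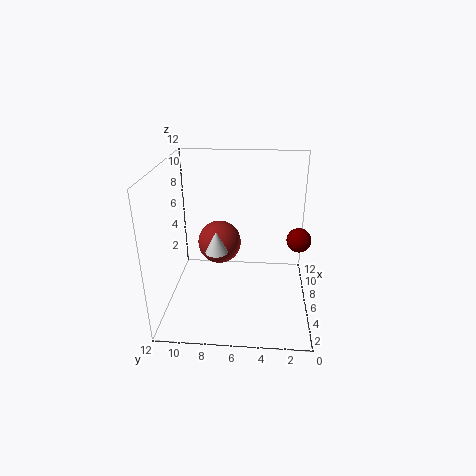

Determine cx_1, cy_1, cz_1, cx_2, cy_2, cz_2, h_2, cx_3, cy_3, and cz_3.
cx_1 = 9
cy_1 = 8
cz_1 = 4
cx_2 = 7
cy_2 = 8
cz_2 = 4
h_2 = 2
cx_3 = 6
cy_3 = 1
cz_3 = 6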